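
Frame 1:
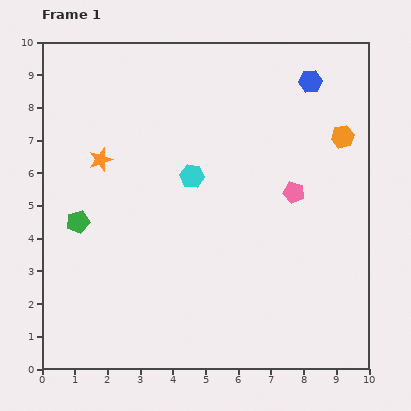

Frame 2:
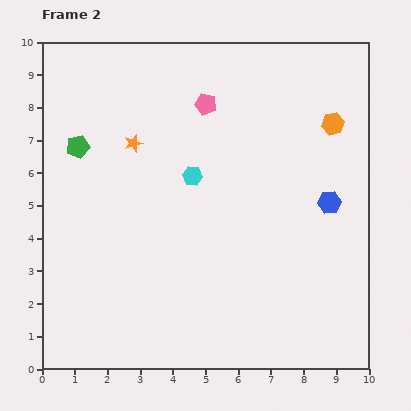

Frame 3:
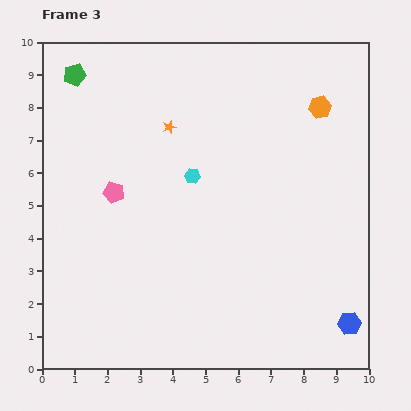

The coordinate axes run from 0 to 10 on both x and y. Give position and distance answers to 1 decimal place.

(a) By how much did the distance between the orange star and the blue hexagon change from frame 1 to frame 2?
-0.5

Distance in frame 1: 6.8. Distance in frame 2: 6.3.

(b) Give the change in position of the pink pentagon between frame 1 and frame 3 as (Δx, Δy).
(-5.5, 0.0)

The pink pentagon was at (7.7, 5.4) in frame 1 and (2.2, 5.4) in frame 3.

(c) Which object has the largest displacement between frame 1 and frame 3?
the blue hexagon

(moved 7.5; next 5.5)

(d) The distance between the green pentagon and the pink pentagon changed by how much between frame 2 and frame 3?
-0.3

Distance in frame 2: 4.1. Distance in frame 3: 3.8.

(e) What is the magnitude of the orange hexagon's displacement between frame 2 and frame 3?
0.6

The orange hexagon moved from (8.9, 7.5) to (8.5, 8.0), a distance of √(0.4² + 0.5²) ≈ 0.6.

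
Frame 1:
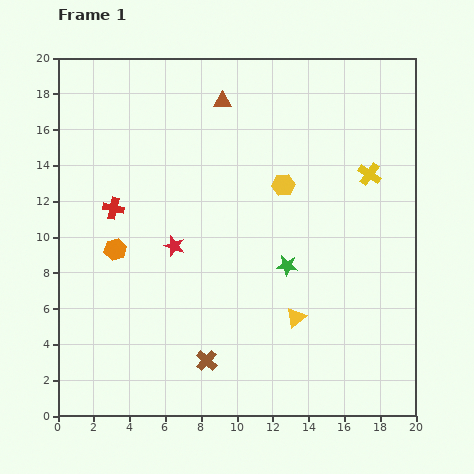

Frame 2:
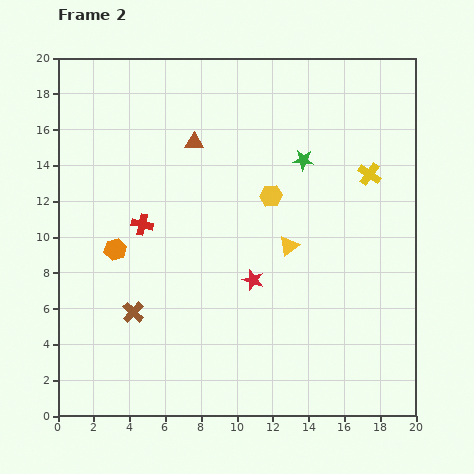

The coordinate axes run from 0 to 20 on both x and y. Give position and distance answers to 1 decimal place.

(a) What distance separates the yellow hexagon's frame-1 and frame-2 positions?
0.9

The yellow hexagon moved from (12.6, 12.9) to (11.9, 12.3), a distance of √(0.7² + 0.6²) ≈ 0.9.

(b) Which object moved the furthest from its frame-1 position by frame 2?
the green star

(moved 6.0; next 4.9)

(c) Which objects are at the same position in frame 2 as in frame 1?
the orange hexagon, the yellow cross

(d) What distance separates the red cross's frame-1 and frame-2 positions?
1.8

The red cross moved from (3.1, 11.6) to (4.7, 10.7), a distance of √(1.6² + 0.9²) ≈ 1.8.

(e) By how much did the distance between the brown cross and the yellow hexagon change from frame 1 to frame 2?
-0.6

Distance in frame 1: 10.7. Distance in frame 2: 10.1.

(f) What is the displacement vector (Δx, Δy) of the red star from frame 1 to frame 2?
(4.4, -1.9)

The red star was at (6.5, 9.5) in frame 1 and (10.9, 7.6) in frame 2.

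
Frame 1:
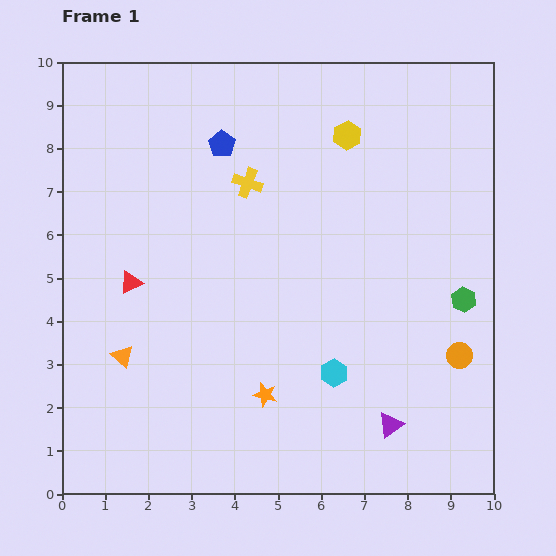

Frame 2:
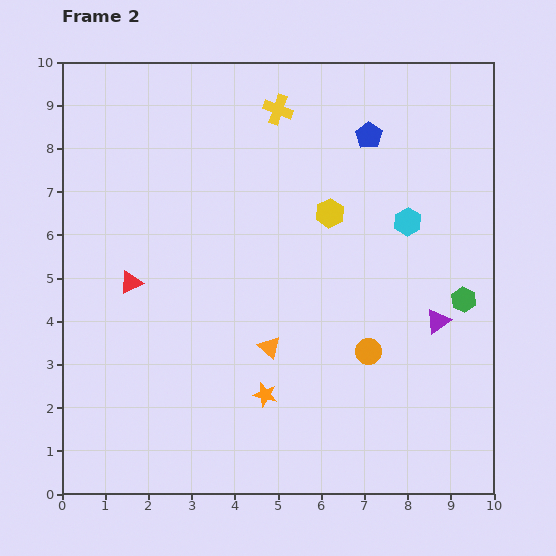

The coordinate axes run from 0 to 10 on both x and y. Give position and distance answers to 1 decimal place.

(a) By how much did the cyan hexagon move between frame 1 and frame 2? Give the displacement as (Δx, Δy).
(1.7, 3.5)

The cyan hexagon was at (6.3, 2.8) in frame 1 and (8.0, 6.3) in frame 2.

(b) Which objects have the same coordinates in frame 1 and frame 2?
the orange star, the green hexagon, the red triangle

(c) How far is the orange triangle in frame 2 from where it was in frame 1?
3.4

The orange triangle moved from (1.4, 3.2) to (4.8, 3.4), a distance of √(3.4² + 0.2²) ≈ 3.4.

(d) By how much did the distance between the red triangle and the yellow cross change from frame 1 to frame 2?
+1.7

Distance in frame 1: 3.5. Distance in frame 2: 5.2.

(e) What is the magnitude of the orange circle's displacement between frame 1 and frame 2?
2.1

The orange circle moved from (9.2, 3.2) to (7.1, 3.3), a distance of √(2.1² + 0.1²) ≈ 2.1.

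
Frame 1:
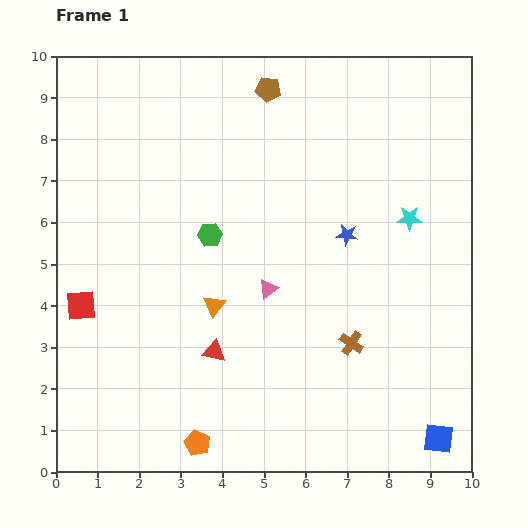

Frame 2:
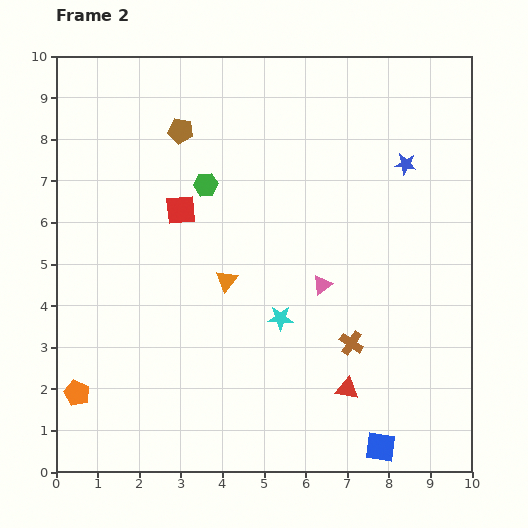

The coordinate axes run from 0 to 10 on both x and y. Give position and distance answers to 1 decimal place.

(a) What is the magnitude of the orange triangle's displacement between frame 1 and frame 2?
0.7

The orange triangle moved from (3.8, 4.0) to (4.1, 4.6), a distance of √(0.3² + 0.6²) ≈ 0.7.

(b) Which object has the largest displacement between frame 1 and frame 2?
the cyan star

(moved 3.9; next 3.3)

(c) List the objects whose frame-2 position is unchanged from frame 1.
the brown cross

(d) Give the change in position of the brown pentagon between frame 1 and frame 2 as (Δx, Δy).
(-2.1, -1.0)

The brown pentagon was at (5.1, 9.2) in frame 1 and (3.0, 8.2) in frame 2.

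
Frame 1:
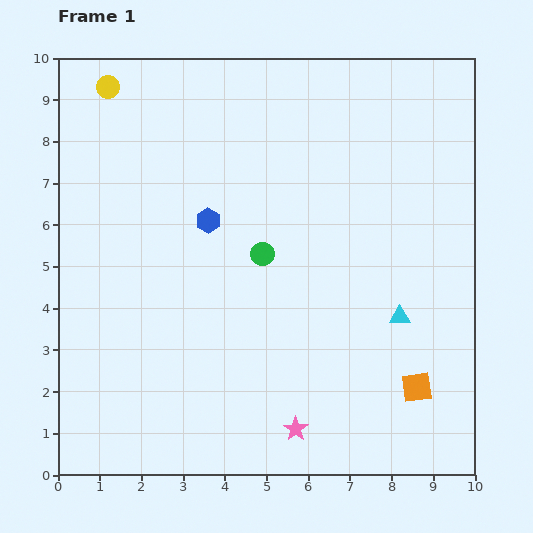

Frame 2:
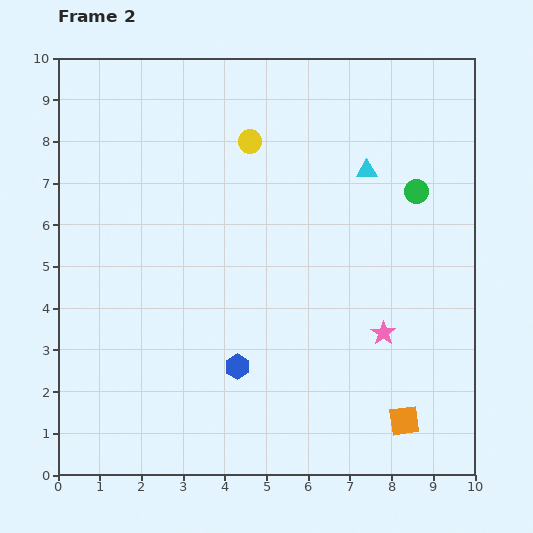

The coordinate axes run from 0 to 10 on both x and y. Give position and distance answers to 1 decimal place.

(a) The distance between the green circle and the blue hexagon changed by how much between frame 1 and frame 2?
+4.5

Distance in frame 1: 1.5. Distance in frame 2: 6.0.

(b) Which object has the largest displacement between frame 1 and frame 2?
the green circle

(moved 4.0; next 3.6)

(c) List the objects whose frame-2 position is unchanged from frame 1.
none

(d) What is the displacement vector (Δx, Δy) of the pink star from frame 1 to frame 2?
(2.1, 2.3)

The pink star was at (5.7, 1.1) in frame 1 and (7.8, 3.4) in frame 2.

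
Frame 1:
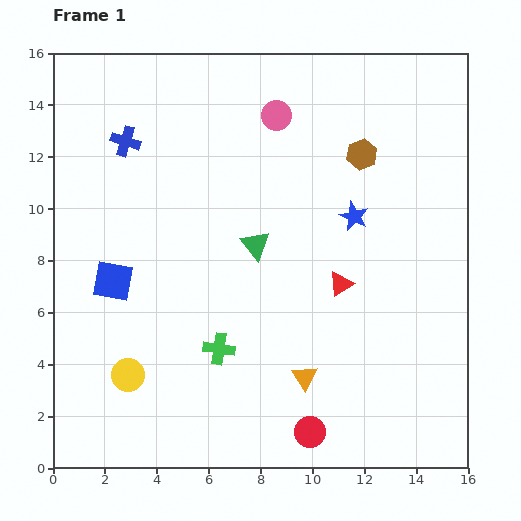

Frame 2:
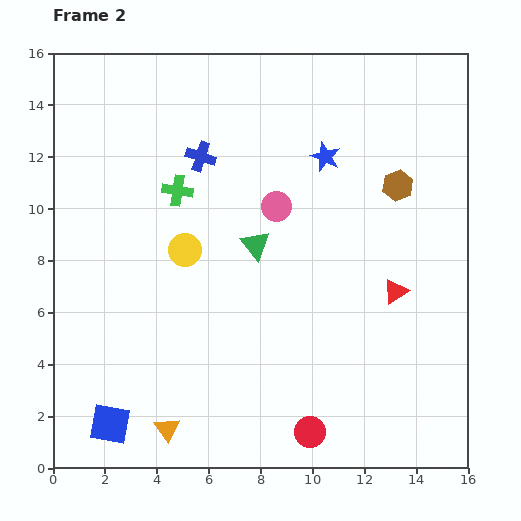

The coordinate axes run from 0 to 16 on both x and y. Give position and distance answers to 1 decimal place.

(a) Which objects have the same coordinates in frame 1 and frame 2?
the green triangle, the red circle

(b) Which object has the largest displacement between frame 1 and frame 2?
the green cross

(moved 6.3; next 5.7)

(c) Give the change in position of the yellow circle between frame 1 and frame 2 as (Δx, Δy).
(2.2, 4.8)

The yellow circle was at (2.9, 3.6) in frame 1 and (5.1, 8.4) in frame 2.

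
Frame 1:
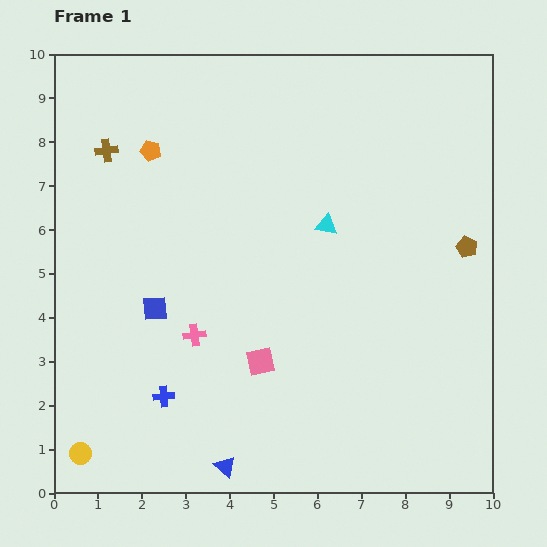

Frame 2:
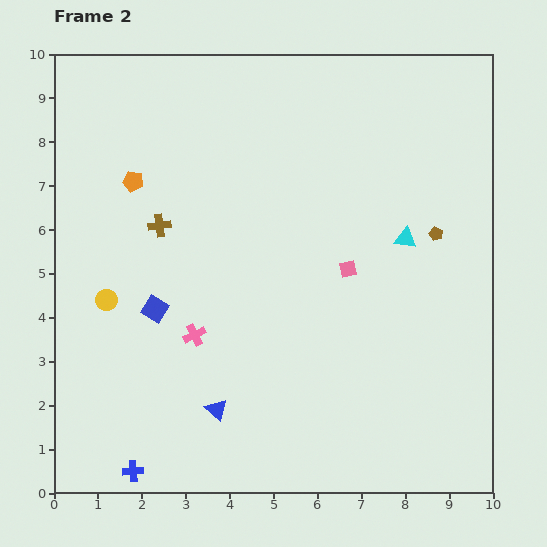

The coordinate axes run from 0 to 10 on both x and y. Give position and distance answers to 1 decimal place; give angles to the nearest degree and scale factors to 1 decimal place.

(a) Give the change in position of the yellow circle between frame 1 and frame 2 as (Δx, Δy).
(0.6, 3.5)

The yellow circle was at (0.6, 0.9) in frame 1 and (1.2, 4.4) in frame 2.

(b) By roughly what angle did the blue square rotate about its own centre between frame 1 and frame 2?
34° clockwise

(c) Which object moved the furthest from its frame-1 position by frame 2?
the yellow circle

(moved 3.6; next 2.9)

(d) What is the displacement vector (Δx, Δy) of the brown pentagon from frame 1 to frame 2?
(-0.7, 0.3)

The brown pentagon was at (9.4, 5.6) in frame 1 and (8.7, 5.9) in frame 2.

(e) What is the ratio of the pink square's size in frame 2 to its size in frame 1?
0.6×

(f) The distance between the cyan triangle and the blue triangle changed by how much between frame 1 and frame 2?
-0.2

Distance in frame 1: 6.0. Distance in frame 2: 5.8.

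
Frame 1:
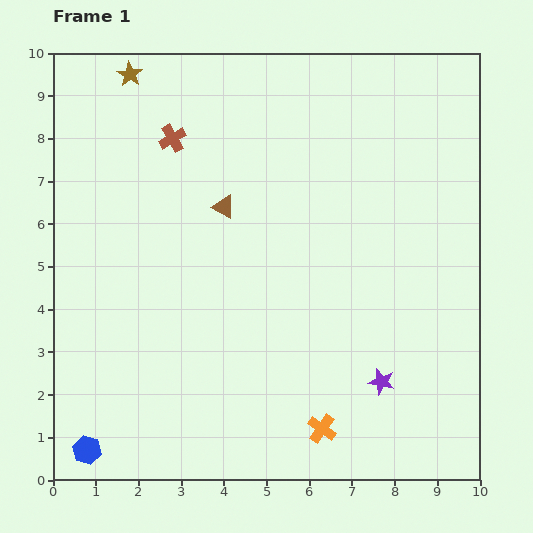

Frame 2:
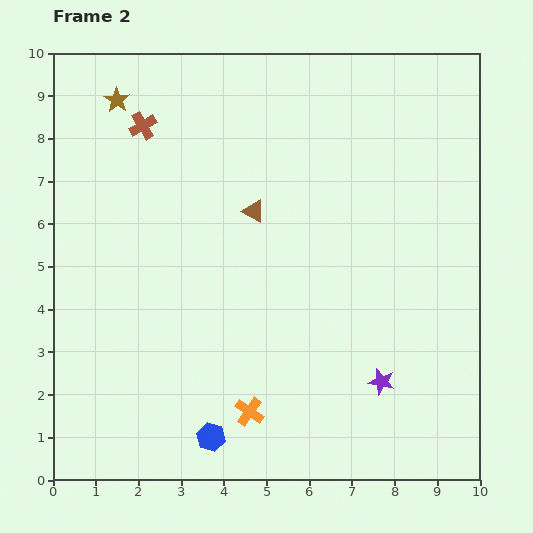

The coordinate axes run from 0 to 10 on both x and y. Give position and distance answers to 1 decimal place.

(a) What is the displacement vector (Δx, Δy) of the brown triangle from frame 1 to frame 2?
(0.7, -0.1)

The brown triangle was at (4.0, 6.4) in frame 1 and (4.7, 6.3) in frame 2.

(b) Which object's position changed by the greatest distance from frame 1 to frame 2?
the blue hexagon

(moved 2.9; next 1.7)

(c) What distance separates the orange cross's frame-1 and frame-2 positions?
1.7

The orange cross moved from (6.3, 1.2) to (4.6, 1.6), a distance of √(1.7² + 0.4²) ≈ 1.7.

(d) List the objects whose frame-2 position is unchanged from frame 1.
the purple star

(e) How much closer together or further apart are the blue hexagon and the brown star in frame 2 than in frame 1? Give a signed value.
-0.7

Distance in frame 1: 8.9. Distance in frame 2: 8.2.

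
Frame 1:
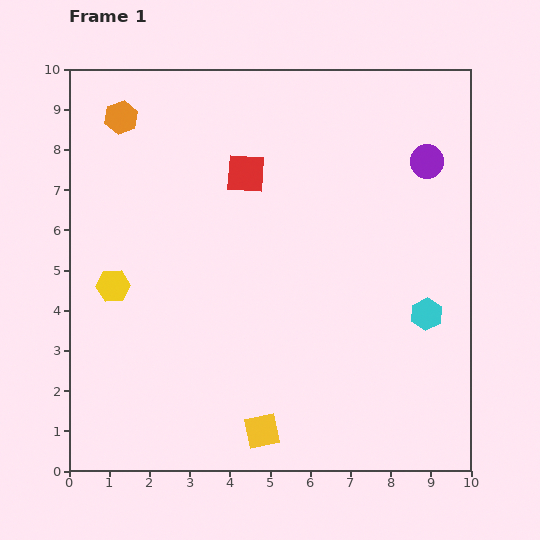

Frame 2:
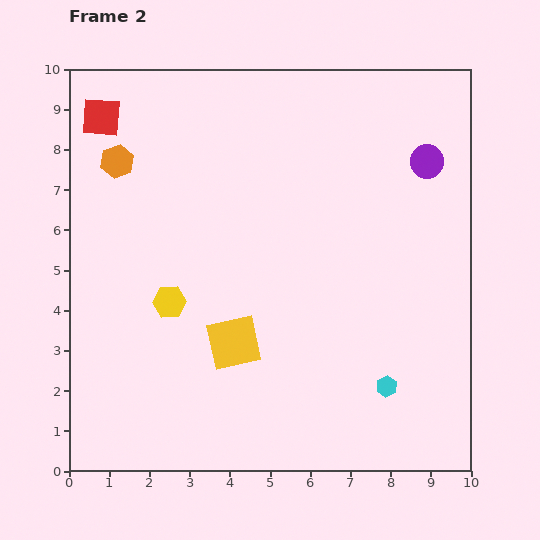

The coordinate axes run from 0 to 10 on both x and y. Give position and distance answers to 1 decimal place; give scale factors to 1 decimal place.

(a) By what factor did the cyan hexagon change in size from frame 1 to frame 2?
0.6×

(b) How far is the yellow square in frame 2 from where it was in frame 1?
2.3

The yellow square moved from (4.8, 1.0) to (4.1, 3.2), a distance of √(0.7² + 2.2²) ≈ 2.3.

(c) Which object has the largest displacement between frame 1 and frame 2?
the red square

(moved 3.9; next 2.3)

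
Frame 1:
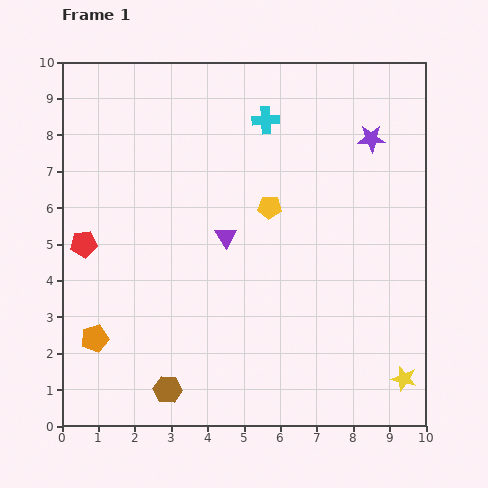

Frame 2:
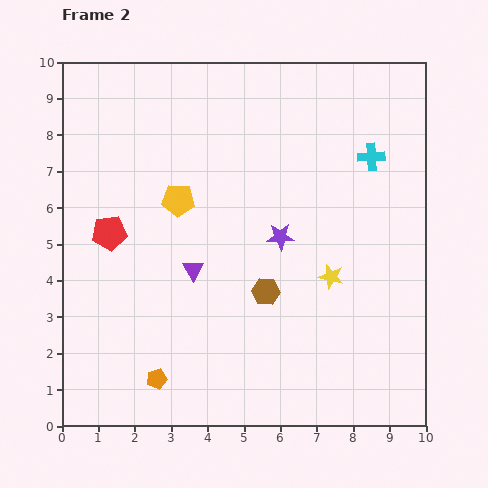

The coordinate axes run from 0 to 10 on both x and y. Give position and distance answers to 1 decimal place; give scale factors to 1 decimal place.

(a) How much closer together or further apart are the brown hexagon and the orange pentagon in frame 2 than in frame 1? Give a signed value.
+1.4

Distance in frame 1: 2.4. Distance in frame 2: 3.8.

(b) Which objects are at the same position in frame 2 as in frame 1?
none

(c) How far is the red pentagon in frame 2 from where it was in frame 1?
0.8

The red pentagon moved from (0.6, 5.0) to (1.3, 5.3), a distance of √(0.7² + 0.3²) ≈ 0.8.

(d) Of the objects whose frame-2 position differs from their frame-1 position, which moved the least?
the red pentagon

(moved 0.8)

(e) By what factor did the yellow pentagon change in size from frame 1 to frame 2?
1.4×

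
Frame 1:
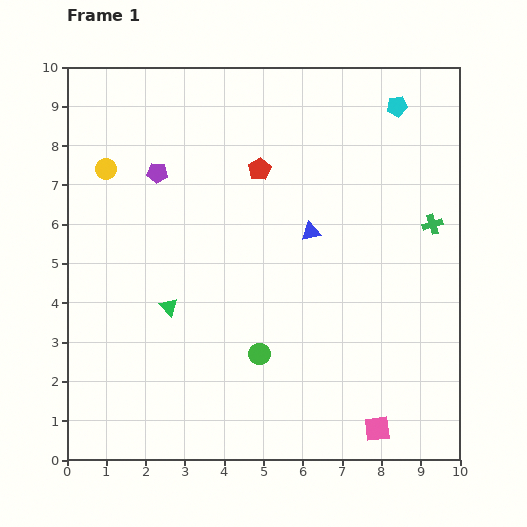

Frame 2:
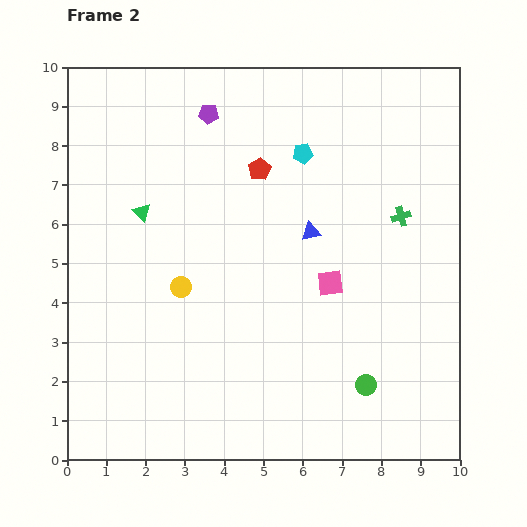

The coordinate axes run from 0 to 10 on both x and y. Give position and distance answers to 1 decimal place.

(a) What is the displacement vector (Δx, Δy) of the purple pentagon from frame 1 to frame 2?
(1.3, 1.5)

The purple pentagon was at (2.3, 7.3) in frame 1 and (3.6, 8.8) in frame 2.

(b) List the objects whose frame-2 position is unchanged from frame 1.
the blue triangle, the red pentagon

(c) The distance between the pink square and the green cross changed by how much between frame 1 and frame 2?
-2.9

Distance in frame 1: 5.4. Distance in frame 2: 2.5.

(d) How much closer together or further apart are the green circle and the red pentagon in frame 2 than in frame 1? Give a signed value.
+1.4

Distance in frame 1: 4.7. Distance in frame 2: 6.1.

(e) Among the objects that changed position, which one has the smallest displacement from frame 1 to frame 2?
the green cross

(moved 0.8)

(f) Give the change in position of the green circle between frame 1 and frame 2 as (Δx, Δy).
(2.7, -0.8)

The green circle was at (4.9, 2.7) in frame 1 and (7.6, 1.9) in frame 2.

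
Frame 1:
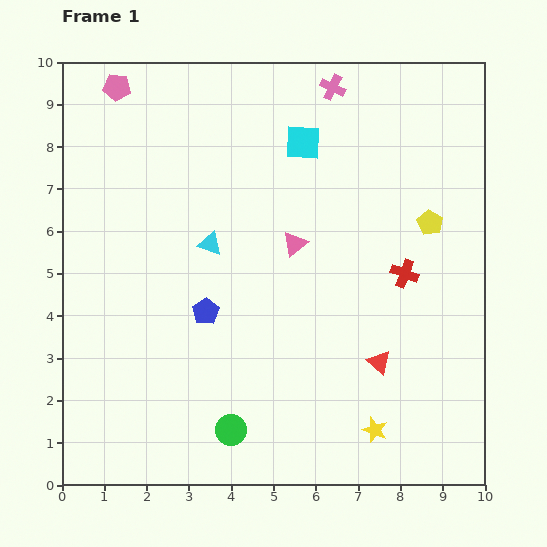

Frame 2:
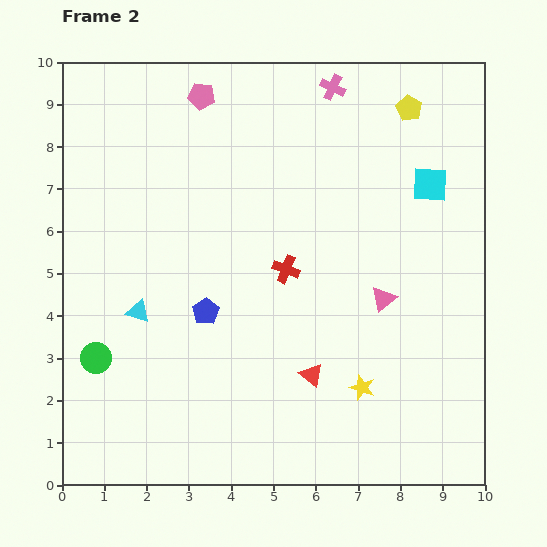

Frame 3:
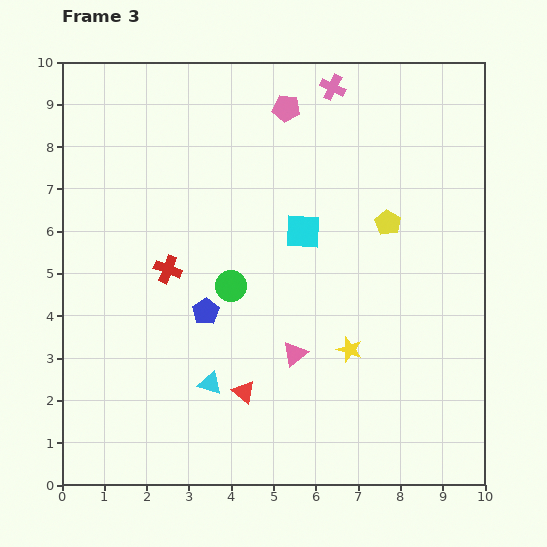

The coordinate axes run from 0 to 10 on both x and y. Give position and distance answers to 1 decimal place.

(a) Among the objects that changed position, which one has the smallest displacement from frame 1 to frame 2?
the yellow star

(moved 1.0)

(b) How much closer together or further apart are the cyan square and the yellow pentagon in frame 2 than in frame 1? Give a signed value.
-1.7

Distance in frame 1: 3.6. Distance in frame 2: 1.9.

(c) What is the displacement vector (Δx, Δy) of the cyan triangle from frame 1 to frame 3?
(0.0, -3.3)

The cyan triangle was at (3.5, 5.7) in frame 1 and (3.5, 2.4) in frame 3.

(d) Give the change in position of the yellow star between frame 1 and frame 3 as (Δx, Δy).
(-0.6, 1.9)

The yellow star was at (7.4, 1.3) in frame 1 and (6.8, 3.2) in frame 3.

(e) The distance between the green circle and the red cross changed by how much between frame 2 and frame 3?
-3.4

Distance in frame 2: 5.0. Distance in frame 3: 1.6.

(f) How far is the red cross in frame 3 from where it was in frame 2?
2.8

The red cross moved from (5.3, 5.1) to (2.5, 5.1), a distance of √(2.8² + 0.0²) ≈ 2.8.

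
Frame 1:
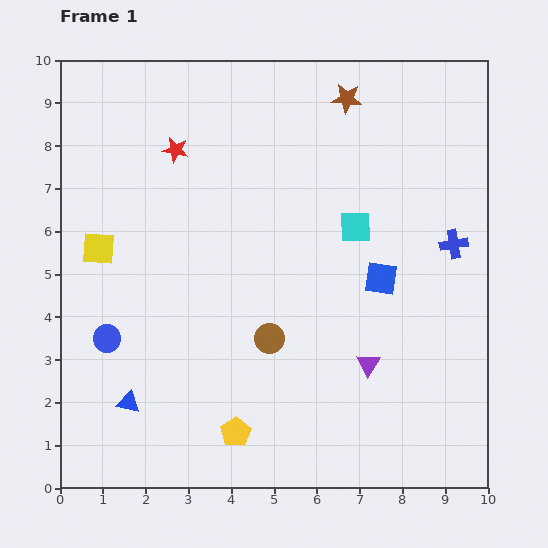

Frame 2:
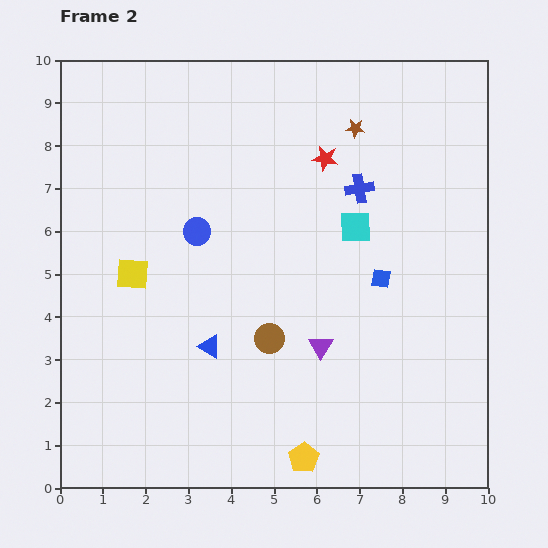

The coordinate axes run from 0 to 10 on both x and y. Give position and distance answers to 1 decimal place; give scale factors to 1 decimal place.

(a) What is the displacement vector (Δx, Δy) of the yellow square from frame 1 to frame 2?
(0.8, -0.6)

The yellow square was at (0.9, 5.6) in frame 1 and (1.7, 5.0) in frame 2.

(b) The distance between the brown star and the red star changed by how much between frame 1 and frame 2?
-3.2

Distance in frame 1: 4.2. Distance in frame 2: 1.0.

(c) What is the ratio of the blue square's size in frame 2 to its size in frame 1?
0.6×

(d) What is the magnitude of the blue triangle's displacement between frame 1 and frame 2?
2.3

The blue triangle moved from (1.6, 2.0) to (3.5, 3.3), a distance of √(1.9² + 1.3²) ≈ 2.3.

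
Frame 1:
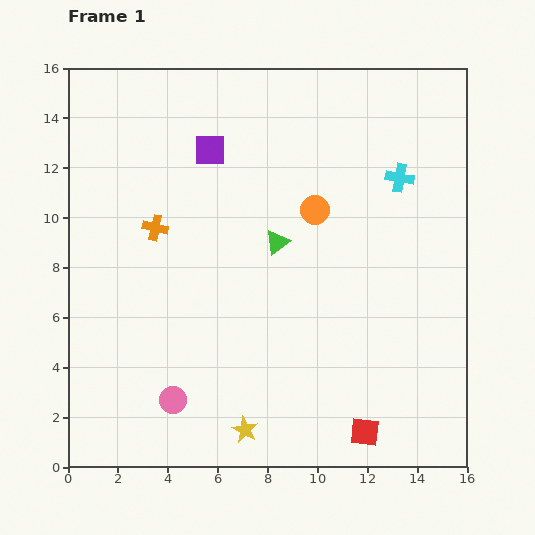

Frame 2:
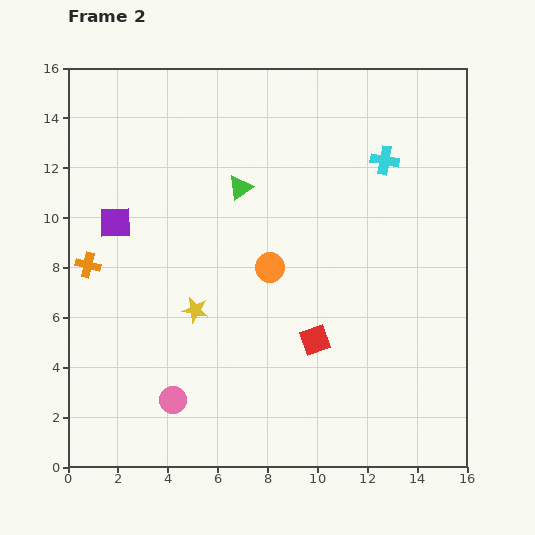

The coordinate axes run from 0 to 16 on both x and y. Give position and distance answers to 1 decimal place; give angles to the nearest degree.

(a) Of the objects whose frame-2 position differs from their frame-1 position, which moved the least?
the cyan cross

(moved 0.9)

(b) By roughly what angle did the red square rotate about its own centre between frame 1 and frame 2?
27° counter-clockwise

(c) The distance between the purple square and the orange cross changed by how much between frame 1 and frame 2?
-1.8

Distance in frame 1: 3.8. Distance in frame 2: 2.0.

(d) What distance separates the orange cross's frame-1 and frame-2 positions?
3.1

The orange cross moved from (3.5, 9.6) to (0.8, 8.1), a distance of √(2.7² + 1.5²) ≈ 3.1.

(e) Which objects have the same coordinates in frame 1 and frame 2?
the pink circle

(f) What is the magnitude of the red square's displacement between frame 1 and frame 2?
4.2

The red square moved from (11.9, 1.4) to (9.9, 5.1), a distance of √(2.0² + 3.7²) ≈ 4.2.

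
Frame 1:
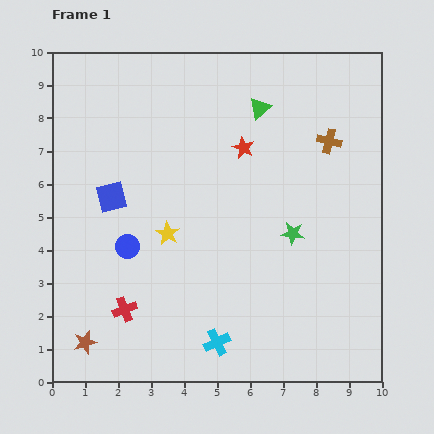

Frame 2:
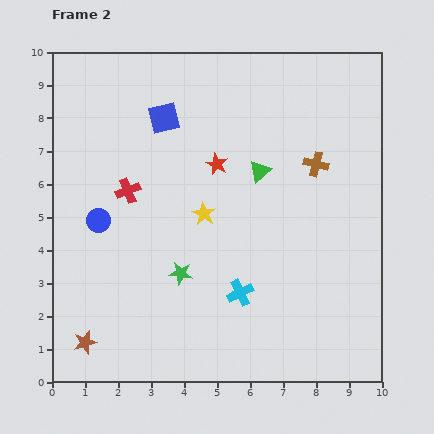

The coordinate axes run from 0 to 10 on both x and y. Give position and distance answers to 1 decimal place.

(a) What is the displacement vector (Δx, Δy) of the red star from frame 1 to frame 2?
(-0.8, -0.5)

The red star was at (5.8, 7.1) in frame 1 and (5.0, 6.6) in frame 2.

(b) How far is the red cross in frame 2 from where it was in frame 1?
3.6

The red cross moved from (2.2, 2.2) to (2.3, 5.8), a distance of √(0.1² + 3.6²) ≈ 3.6.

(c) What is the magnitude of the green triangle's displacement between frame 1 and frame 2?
1.9

The green triangle moved from (6.3, 8.3) to (6.3, 6.4), a distance of √(0.0² + 1.9²) ≈ 1.9.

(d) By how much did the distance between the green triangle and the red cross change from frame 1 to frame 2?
-3.3

Distance in frame 1: 7.3. Distance in frame 2: 4.0.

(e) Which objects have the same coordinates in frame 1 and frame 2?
the brown star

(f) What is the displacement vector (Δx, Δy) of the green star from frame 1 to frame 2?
(-3.4, -1.2)

The green star was at (7.3, 4.5) in frame 1 and (3.9, 3.3) in frame 2.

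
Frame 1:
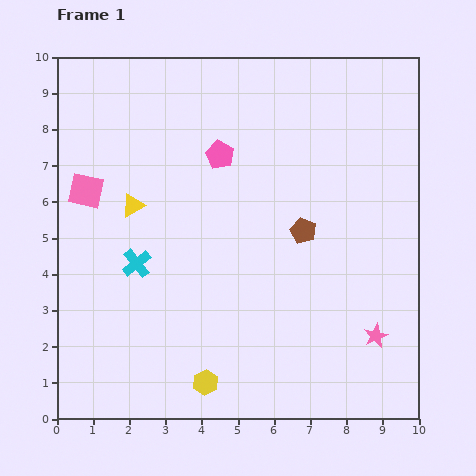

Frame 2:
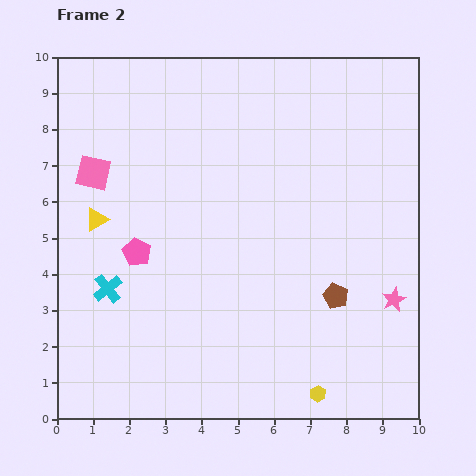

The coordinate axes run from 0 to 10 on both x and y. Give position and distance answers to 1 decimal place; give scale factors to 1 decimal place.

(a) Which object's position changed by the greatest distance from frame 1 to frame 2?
the pink pentagon

(moved 3.5; next 3.1)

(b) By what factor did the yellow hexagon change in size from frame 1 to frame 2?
0.6×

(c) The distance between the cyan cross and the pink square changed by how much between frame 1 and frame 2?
+0.8

Distance in frame 1: 2.4. Distance in frame 2: 3.2.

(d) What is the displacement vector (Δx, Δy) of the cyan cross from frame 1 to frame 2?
(-0.8, -0.7)

The cyan cross was at (2.2, 4.3) in frame 1 and (1.4, 3.6) in frame 2.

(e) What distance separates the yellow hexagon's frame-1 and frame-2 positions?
3.1

The yellow hexagon moved from (4.1, 1.0) to (7.2, 0.7), a distance of √(3.1² + 0.3²) ≈ 3.1.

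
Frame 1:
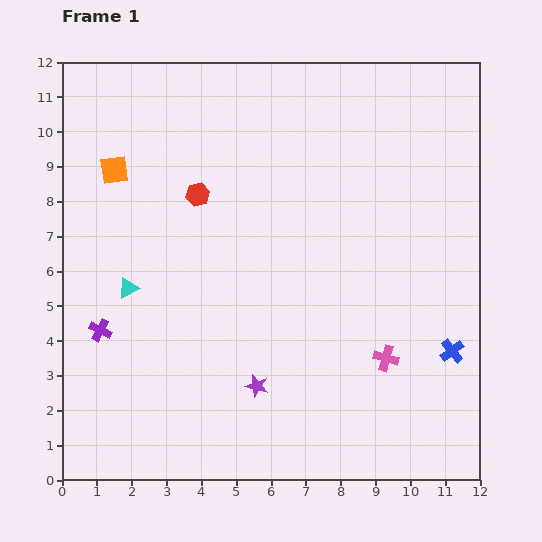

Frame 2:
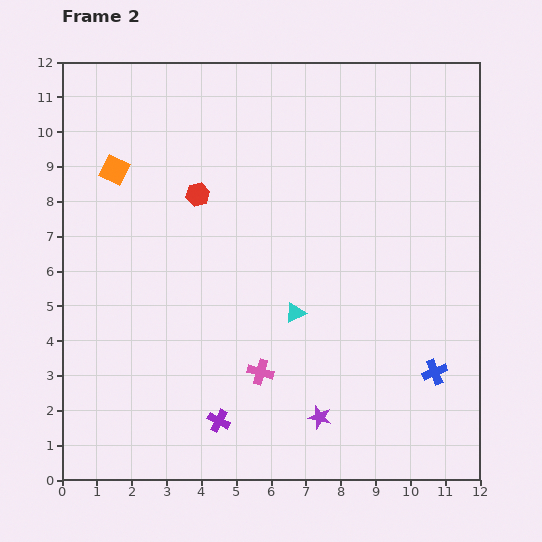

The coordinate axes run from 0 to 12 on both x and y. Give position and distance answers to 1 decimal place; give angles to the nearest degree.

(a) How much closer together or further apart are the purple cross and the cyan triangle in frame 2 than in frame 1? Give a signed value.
+2.4

Distance in frame 1: 1.4. Distance in frame 2: 3.8.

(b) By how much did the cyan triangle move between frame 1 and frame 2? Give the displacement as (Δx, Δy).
(4.8, -0.7)

The cyan triangle was at (1.9, 5.5) in frame 1 and (6.7, 4.8) in frame 2.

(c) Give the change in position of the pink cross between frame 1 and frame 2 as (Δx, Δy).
(-3.6, -0.4)

The pink cross was at (9.3, 3.5) in frame 1 and (5.7, 3.1) in frame 2.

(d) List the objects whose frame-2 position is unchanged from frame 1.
the red hexagon, the orange square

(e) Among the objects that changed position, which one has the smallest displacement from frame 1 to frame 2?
the blue cross

(moved 0.8)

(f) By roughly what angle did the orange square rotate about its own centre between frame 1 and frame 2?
35° clockwise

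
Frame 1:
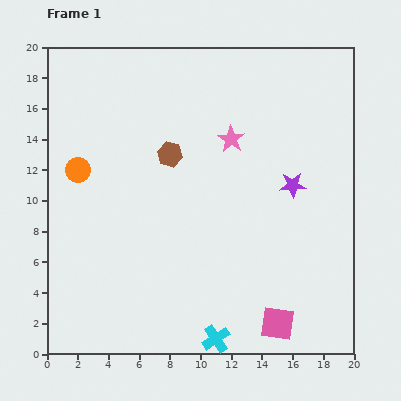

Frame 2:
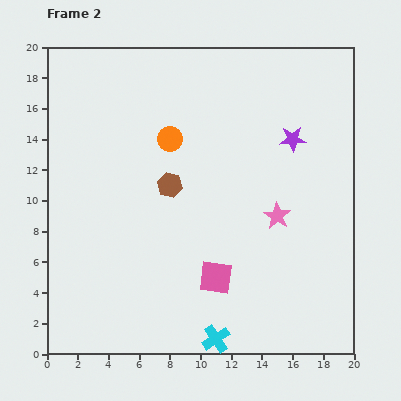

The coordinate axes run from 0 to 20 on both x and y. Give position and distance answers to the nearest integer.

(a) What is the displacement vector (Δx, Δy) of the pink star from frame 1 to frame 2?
(3, -5)

The pink star was at (12, 14) in frame 1 and (15, 9) in frame 2.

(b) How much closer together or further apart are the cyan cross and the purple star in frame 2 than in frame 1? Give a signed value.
+3

Distance in frame 1: 11. Distance in frame 2: 14.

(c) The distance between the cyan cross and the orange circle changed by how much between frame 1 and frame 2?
-1

Distance in frame 1: 14. Distance in frame 2: 13.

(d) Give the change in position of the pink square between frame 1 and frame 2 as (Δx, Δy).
(-4, 3)

The pink square was at (15, 2) in frame 1 and (11, 5) in frame 2.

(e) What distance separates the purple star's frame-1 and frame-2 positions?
3

The purple star moved from (16, 11) to (16, 14), a distance of √(0² + 3²) ≈ 3.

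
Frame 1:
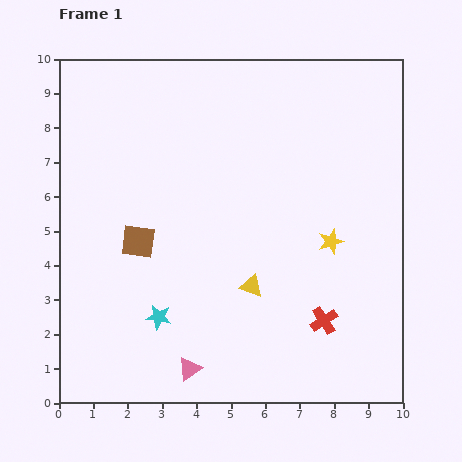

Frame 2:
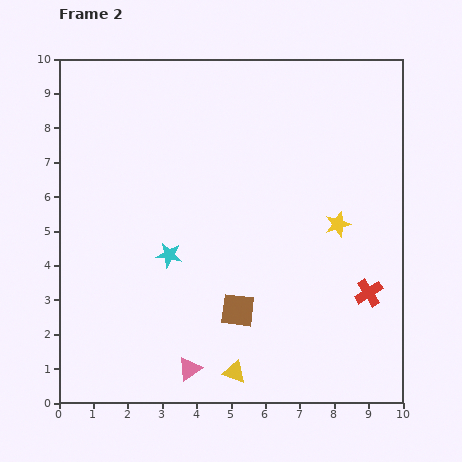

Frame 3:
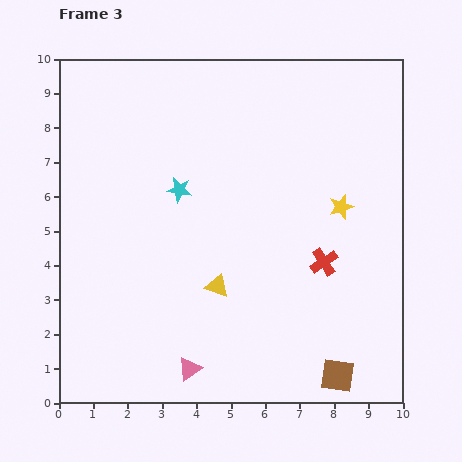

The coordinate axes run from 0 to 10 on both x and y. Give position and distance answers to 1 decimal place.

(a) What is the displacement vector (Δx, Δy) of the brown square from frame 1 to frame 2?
(2.9, -2.0)

The brown square was at (2.3, 4.7) in frame 1 and (5.2, 2.7) in frame 2.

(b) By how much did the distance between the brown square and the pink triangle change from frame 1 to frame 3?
+0.3

Distance in frame 1: 4.0. Distance in frame 3: 4.3.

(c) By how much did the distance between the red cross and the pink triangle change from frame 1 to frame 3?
+0.9

Distance in frame 1: 4.1. Distance in frame 3: 5.0.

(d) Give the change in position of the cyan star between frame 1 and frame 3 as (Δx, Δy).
(0.6, 3.7)

The cyan star was at (2.9, 2.5) in frame 1 and (3.5, 6.2) in frame 3.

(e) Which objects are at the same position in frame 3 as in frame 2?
the pink triangle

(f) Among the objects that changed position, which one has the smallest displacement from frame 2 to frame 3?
the yellow star

(moved 0.5)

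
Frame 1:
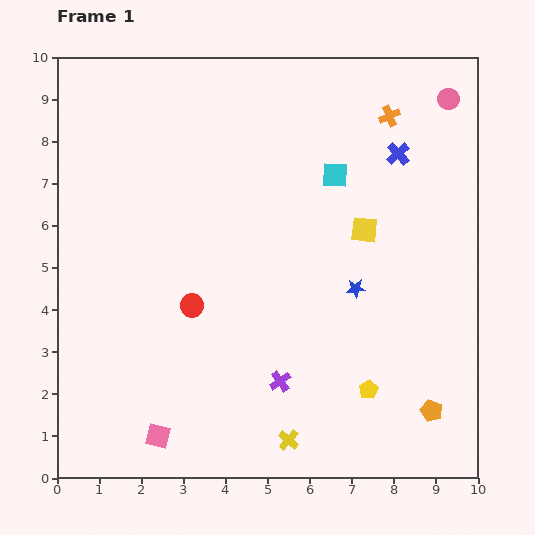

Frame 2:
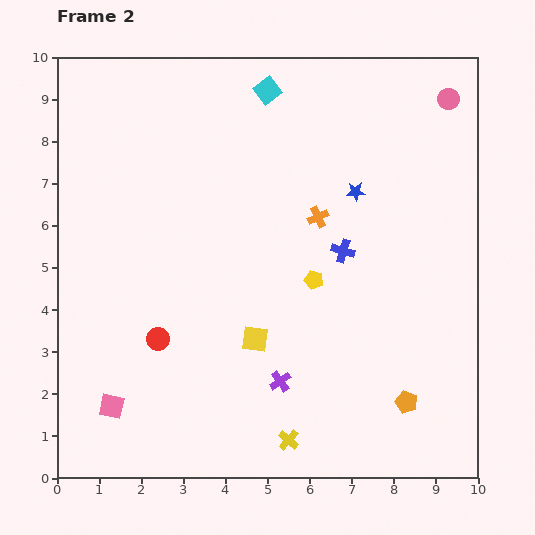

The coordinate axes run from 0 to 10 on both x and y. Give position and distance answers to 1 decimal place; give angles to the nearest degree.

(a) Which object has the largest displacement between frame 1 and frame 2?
the yellow square

(moved 3.7; next 2.9)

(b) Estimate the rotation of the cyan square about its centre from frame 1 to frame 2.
39° counter-clockwise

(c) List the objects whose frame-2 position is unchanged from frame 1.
the pink circle, the purple cross, the yellow cross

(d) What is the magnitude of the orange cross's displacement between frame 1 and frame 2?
2.9

The orange cross moved from (7.9, 8.6) to (6.2, 6.2), a distance of √(1.7² + 2.4²) ≈ 2.9.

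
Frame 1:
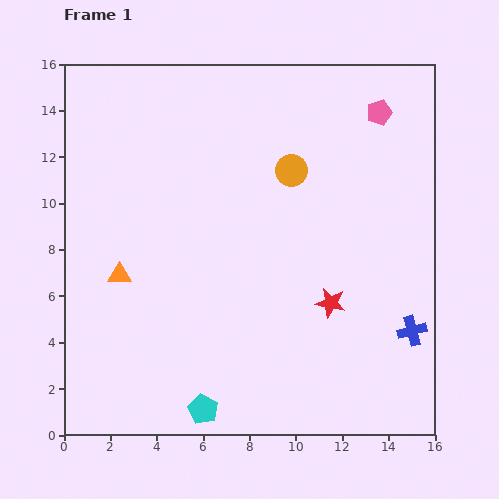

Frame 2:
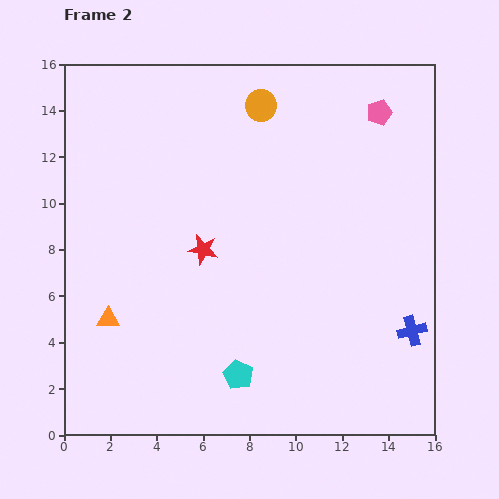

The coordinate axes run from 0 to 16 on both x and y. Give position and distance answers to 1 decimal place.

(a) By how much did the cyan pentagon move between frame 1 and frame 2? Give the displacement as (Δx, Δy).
(1.5, 1.5)

The cyan pentagon was at (6.0, 1.1) in frame 1 and (7.5, 2.6) in frame 2.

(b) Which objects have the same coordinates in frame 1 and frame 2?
the blue cross, the pink pentagon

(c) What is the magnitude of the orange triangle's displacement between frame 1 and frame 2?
2.0

The orange triangle moved from (2.4, 6.9) to (1.9, 5.0), a distance of √(0.5² + 1.9²) ≈ 2.0.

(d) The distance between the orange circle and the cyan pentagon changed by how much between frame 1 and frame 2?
+0.6

Distance in frame 1: 11.0. Distance in frame 2: 11.6.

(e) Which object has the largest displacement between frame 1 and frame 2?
the red star

(moved 6.0; next 3.1)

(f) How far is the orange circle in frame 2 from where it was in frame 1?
3.1

The orange circle moved from (9.8, 11.4) to (8.5, 14.2), a distance of √(1.3² + 2.8²) ≈ 3.1.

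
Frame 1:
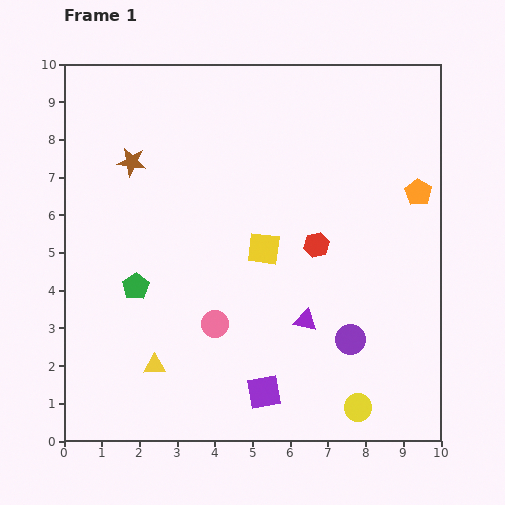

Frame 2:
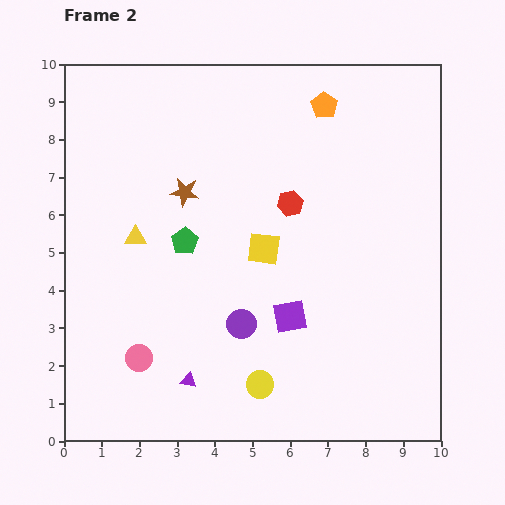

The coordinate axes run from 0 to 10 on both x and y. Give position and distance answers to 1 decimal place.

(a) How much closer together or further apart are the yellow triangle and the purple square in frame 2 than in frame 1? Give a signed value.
+1.6

Distance in frame 1: 3.0. Distance in frame 2: 4.6.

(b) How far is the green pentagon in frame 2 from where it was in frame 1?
1.8

The green pentagon moved from (1.9, 4.1) to (3.2, 5.3), a distance of √(1.3² + 1.2²) ≈ 1.8.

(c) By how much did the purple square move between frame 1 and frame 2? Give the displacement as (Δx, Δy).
(0.7, 2.0)

The purple square was at (5.3, 1.3) in frame 1 and (6.0, 3.3) in frame 2.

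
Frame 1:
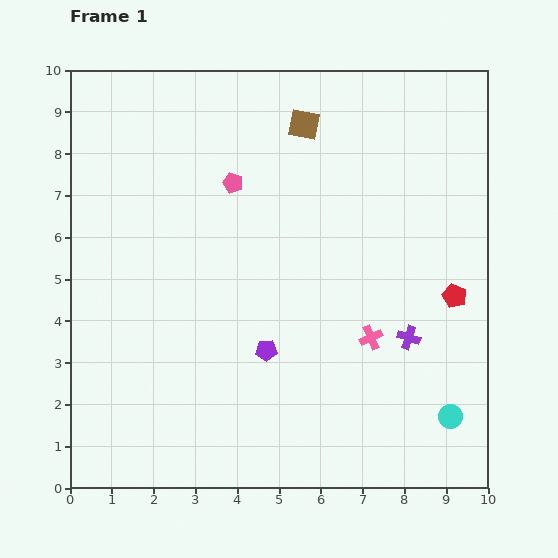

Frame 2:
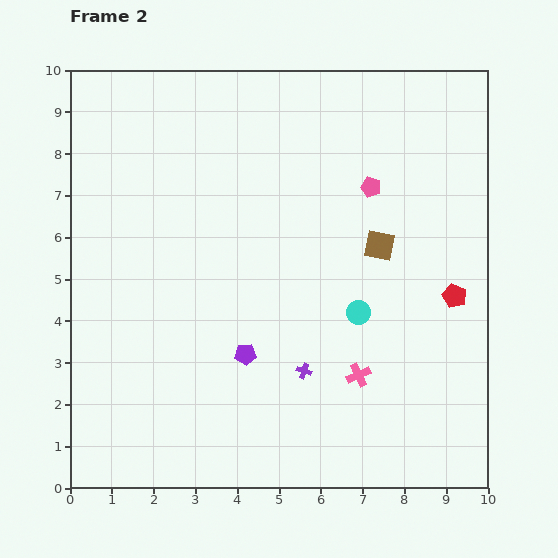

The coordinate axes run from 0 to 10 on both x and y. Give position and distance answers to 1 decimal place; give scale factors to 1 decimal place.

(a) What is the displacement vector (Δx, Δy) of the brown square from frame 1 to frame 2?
(1.8, -2.9)

The brown square was at (5.6, 8.7) in frame 1 and (7.4, 5.8) in frame 2.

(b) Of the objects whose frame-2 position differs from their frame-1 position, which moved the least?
the purple pentagon

(moved 0.5)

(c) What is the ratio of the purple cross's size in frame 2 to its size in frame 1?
0.7×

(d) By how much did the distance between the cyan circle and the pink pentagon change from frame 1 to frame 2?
-4.6

Distance in frame 1: 7.6. Distance in frame 2: 3.0.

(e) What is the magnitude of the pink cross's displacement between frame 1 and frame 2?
0.9

The pink cross moved from (7.2, 3.6) to (6.9, 2.7), a distance of √(0.3² + 0.9²) ≈ 0.9.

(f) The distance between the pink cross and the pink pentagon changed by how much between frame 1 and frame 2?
-0.5

Distance in frame 1: 5.0. Distance in frame 2: 4.5.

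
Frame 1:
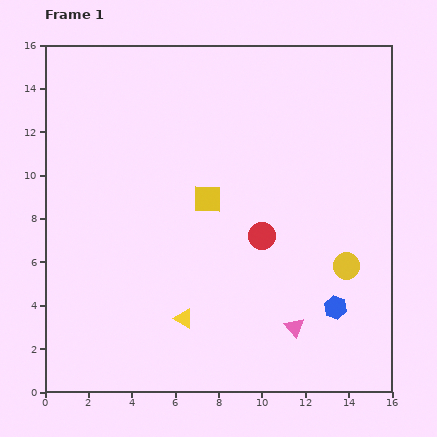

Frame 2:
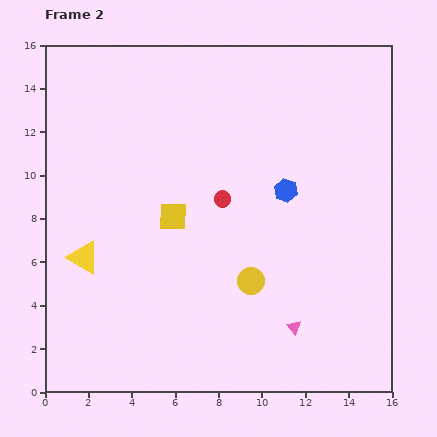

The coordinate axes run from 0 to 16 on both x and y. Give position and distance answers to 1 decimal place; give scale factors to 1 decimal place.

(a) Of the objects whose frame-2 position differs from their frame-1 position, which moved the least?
the yellow square

(moved 1.8)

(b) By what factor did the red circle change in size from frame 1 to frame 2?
0.6×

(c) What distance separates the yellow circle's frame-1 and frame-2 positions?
4.5

The yellow circle moved from (13.9, 5.8) to (9.5, 5.1), a distance of √(4.4² + 0.7²) ≈ 4.5.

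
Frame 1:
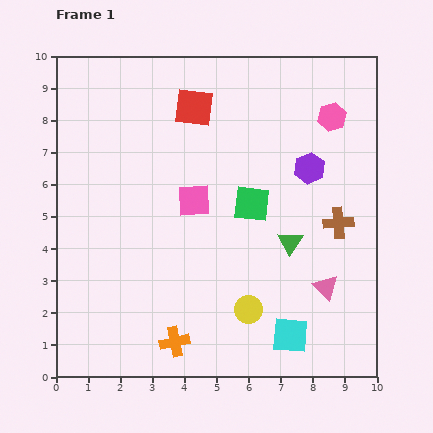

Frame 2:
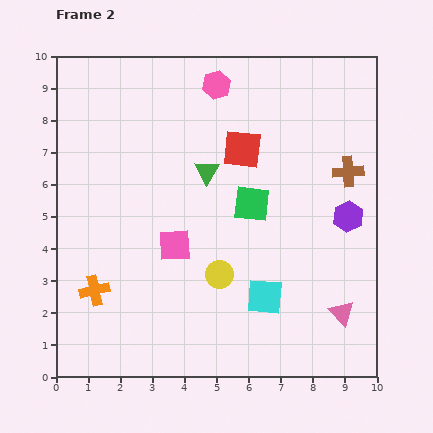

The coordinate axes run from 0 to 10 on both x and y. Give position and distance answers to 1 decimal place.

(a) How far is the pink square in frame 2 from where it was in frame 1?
1.5

The pink square moved from (4.3, 5.5) to (3.7, 4.1), a distance of √(0.6² + 1.4²) ≈ 1.5.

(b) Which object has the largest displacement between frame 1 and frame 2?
the pink hexagon

(moved 3.7; next 3.4)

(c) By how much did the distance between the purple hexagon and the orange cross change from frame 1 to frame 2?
+1.4

Distance in frame 1: 6.8. Distance in frame 2: 8.2.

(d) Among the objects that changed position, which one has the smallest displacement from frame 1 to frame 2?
the pink triangle

(moved 0.9)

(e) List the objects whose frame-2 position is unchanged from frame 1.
the green square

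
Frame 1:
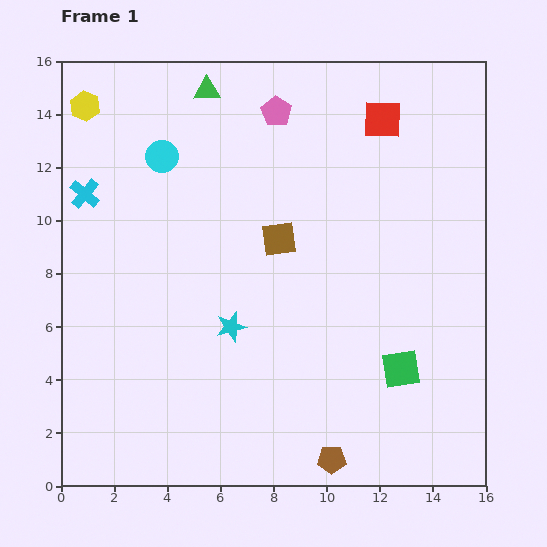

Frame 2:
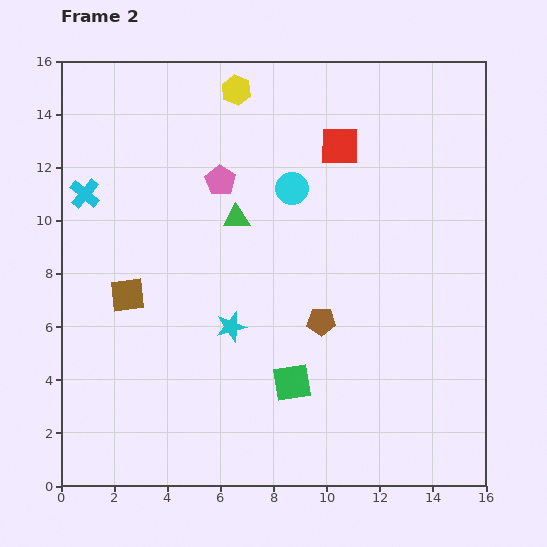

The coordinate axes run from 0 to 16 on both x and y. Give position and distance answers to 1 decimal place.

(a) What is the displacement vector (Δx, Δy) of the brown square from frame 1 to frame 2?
(-5.7, -2.1)

The brown square was at (8.2, 9.3) in frame 1 and (2.5, 7.2) in frame 2.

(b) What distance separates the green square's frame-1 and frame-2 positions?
4.1

The green square moved from (12.8, 4.4) to (8.7, 3.9), a distance of √(4.1² + 0.5²) ≈ 4.1.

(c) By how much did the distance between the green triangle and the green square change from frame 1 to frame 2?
-6.3

Distance in frame 1: 12.8. Distance in frame 2: 6.5.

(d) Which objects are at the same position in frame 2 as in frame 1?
the cyan cross, the cyan star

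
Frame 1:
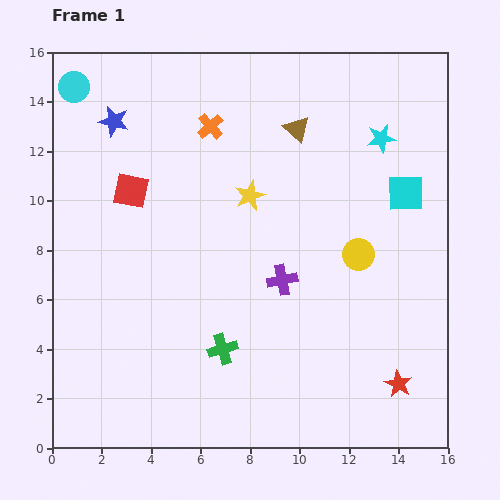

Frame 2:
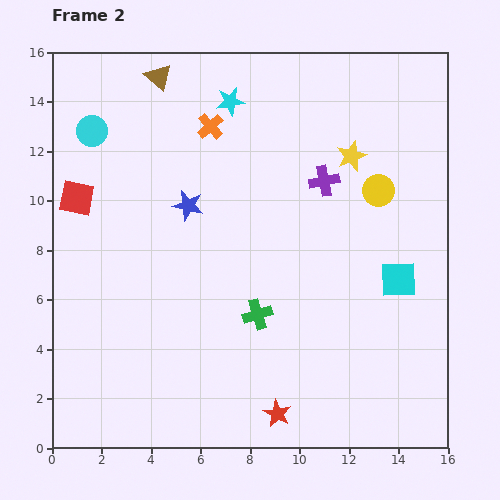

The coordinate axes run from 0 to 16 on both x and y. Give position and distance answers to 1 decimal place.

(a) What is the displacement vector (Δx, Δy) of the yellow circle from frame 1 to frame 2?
(0.8, 2.6)

The yellow circle was at (12.4, 7.8) in frame 1 and (13.2, 10.4) in frame 2.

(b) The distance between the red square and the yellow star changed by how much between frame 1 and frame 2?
+6.4

Distance in frame 1: 4.8. Distance in frame 2: 11.2.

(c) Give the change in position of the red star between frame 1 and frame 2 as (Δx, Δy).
(-4.9, -1.2)

The red star was at (14.0, 2.6) in frame 1 and (9.1, 1.4) in frame 2.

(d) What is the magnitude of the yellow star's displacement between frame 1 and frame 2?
4.4

The yellow star moved from (8.0, 10.2) to (12.1, 11.8), a distance of √(4.1² + 1.6²) ≈ 4.4.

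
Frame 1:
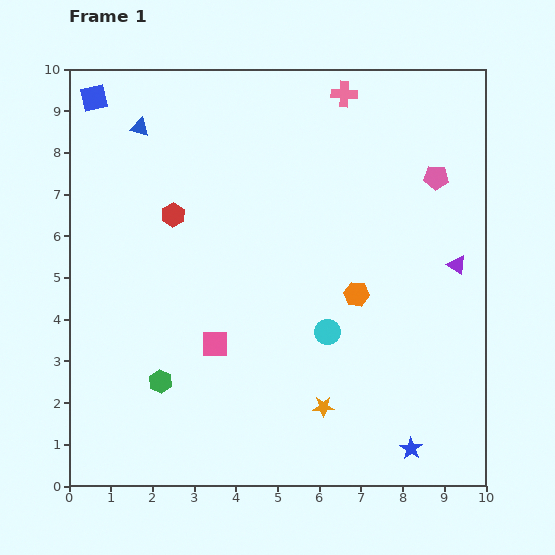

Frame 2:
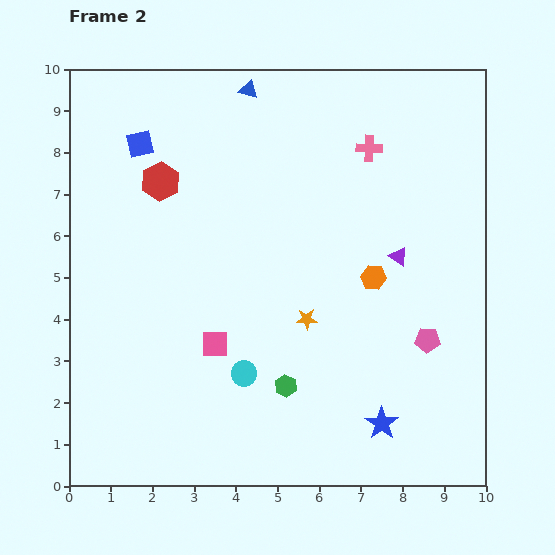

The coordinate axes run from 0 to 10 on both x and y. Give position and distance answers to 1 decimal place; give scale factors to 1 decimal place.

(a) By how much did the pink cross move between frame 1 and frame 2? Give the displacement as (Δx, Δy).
(0.6, -1.3)

The pink cross was at (6.6, 9.4) in frame 1 and (7.2, 8.1) in frame 2.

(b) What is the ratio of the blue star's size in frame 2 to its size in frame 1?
1.5×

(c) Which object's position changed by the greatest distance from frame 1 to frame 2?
the pink pentagon

(moved 3.9; next 3.0)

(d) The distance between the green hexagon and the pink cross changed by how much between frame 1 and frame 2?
-2.2

Distance in frame 1: 8.2. Distance in frame 2: 6.0.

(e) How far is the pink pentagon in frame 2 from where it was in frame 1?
3.9

The pink pentagon moved from (8.8, 7.4) to (8.6, 3.5), a distance of √(0.2² + 3.9²) ≈ 3.9.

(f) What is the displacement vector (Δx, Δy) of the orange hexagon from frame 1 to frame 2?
(0.4, 0.4)

The orange hexagon was at (6.9, 4.6) in frame 1 and (7.3, 5.0) in frame 2.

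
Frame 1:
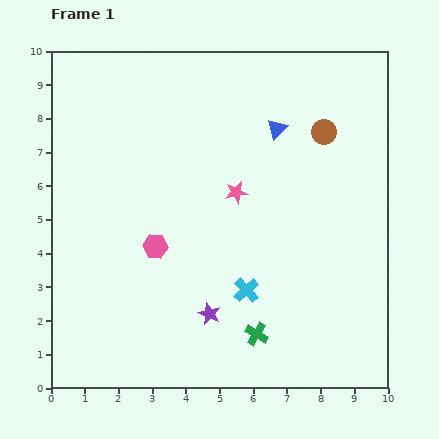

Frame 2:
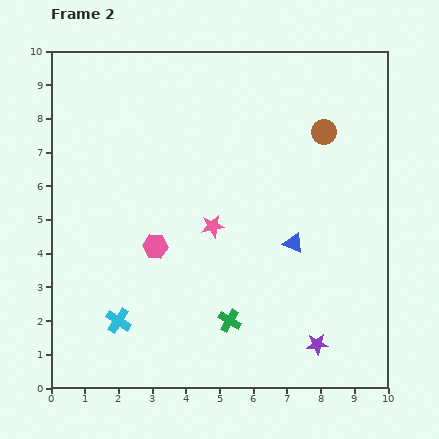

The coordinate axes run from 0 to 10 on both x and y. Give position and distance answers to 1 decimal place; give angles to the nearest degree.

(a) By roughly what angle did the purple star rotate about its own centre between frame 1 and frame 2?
29° counter-clockwise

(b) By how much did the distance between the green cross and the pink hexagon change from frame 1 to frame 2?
-0.9

Distance in frame 1: 4.0. Distance in frame 2: 3.1.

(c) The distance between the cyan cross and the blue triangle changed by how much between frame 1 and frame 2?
+0.8

Distance in frame 1: 4.9. Distance in frame 2: 5.7.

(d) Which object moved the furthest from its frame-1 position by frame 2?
the cyan cross

(moved 3.9; next 3.4)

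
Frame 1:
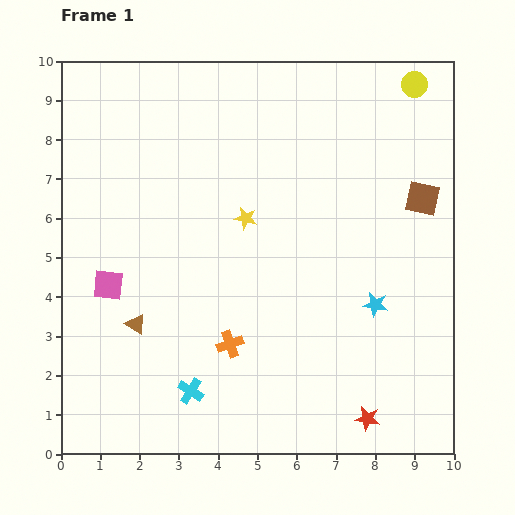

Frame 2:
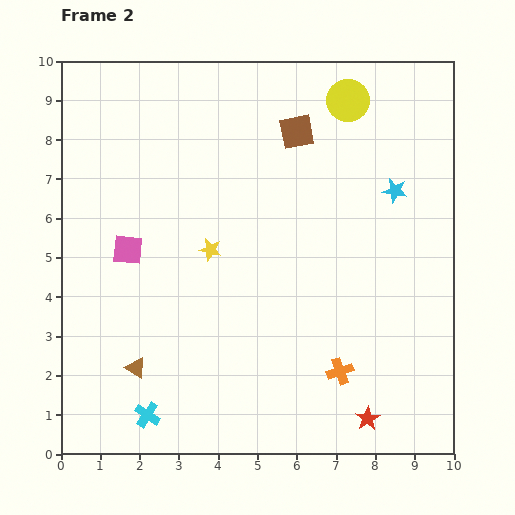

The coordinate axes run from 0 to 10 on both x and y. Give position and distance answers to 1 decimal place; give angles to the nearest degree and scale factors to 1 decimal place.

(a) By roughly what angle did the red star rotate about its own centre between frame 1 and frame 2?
30° clockwise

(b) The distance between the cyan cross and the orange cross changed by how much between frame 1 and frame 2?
+3.4

Distance in frame 1: 1.6. Distance in frame 2: 5.0.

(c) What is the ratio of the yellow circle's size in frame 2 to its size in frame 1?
1.7×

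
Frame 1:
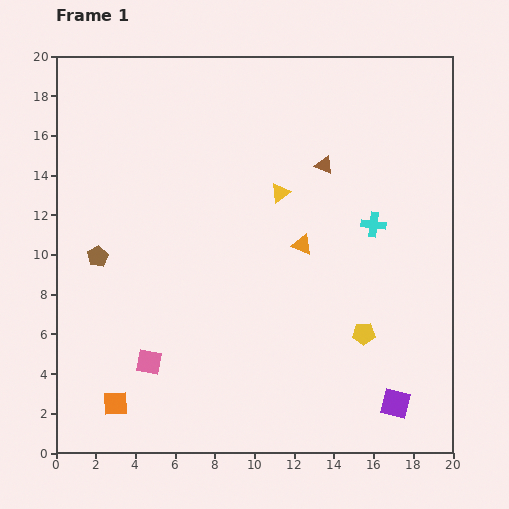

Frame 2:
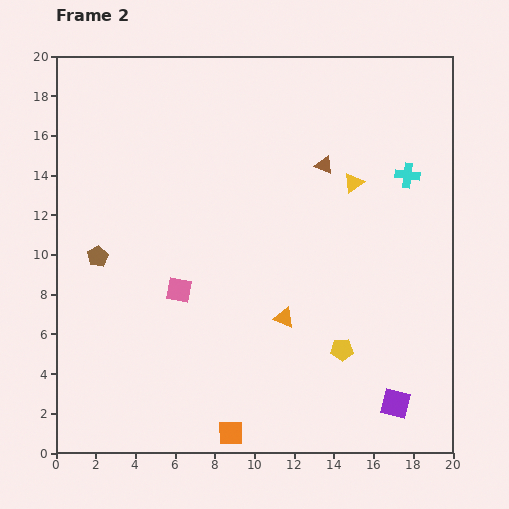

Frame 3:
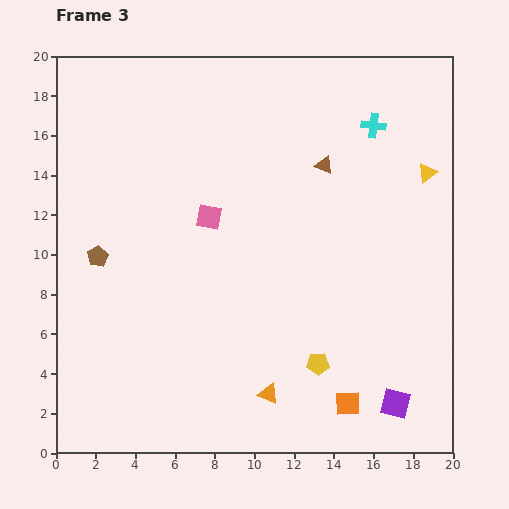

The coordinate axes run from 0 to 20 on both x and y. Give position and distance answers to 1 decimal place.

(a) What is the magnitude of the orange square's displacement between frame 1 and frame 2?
6.0

The orange square moved from (3.0, 2.5) to (8.8, 1.0), a distance of √(5.8² + 1.5²) ≈ 6.0.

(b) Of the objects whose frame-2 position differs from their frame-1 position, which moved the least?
the yellow pentagon

(moved 1.4)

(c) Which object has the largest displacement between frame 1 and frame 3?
the orange square

(moved 11.7; next 7.9)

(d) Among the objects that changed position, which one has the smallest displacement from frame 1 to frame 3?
the yellow pentagon

(moved 2.7)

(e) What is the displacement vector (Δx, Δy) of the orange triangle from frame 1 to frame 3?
(-1.7, -7.5)

The orange triangle was at (12.4, 10.5) in frame 1 and (10.7, 3.0) in frame 3.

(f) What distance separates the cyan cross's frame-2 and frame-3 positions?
3.0

The cyan cross moved from (17.7, 14.0) to (16.0, 16.5), a distance of √(1.7² + 2.5²) ≈ 3.0.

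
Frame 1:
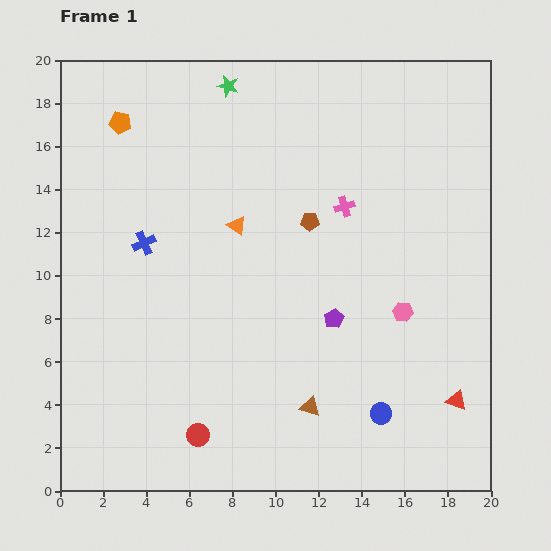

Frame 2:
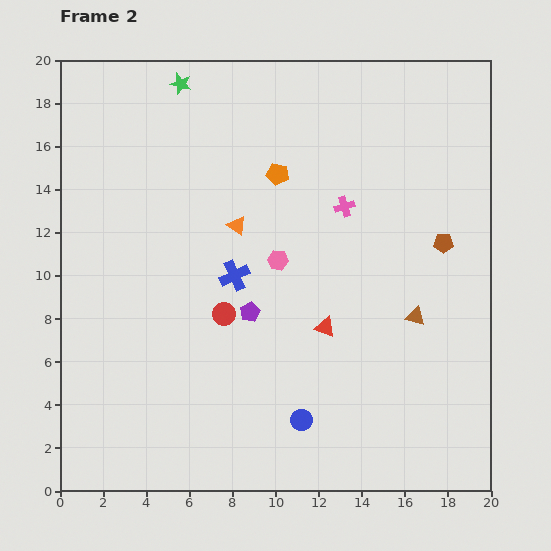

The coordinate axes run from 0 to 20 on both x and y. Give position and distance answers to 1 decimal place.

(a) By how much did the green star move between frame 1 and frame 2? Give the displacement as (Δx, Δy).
(-2.2, 0.1)

The green star was at (7.8, 18.8) in frame 1 and (5.6, 18.9) in frame 2.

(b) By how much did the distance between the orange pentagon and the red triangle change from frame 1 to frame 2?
-12.8

Distance in frame 1: 20.2. Distance in frame 2: 7.4.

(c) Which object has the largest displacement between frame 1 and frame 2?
the orange pentagon

(moved 7.7; next 7.0)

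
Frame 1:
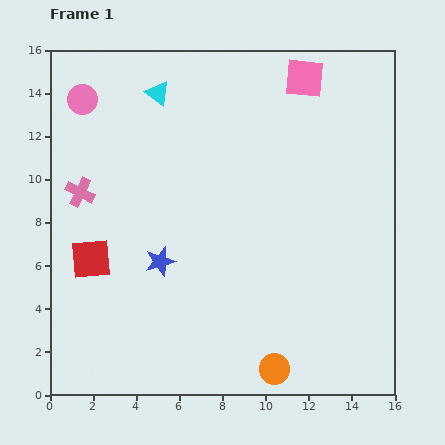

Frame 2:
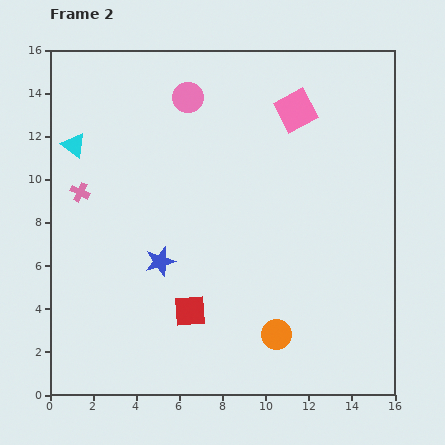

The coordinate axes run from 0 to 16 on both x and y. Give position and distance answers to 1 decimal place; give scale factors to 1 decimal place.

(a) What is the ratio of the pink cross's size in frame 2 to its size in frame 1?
0.7×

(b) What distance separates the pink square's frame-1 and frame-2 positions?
1.6

The pink square moved from (11.8, 14.7) to (11.4, 13.2), a distance of √(0.4² + 1.5²) ≈ 1.6.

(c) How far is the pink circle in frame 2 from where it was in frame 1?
4.9

The pink circle moved from (1.5, 13.7) to (6.4, 13.8), a distance of √(4.9² + 0.1²) ≈ 4.9.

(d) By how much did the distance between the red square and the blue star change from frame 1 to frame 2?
-0.5

Distance in frame 1: 3.2. Distance in frame 2: 2.7.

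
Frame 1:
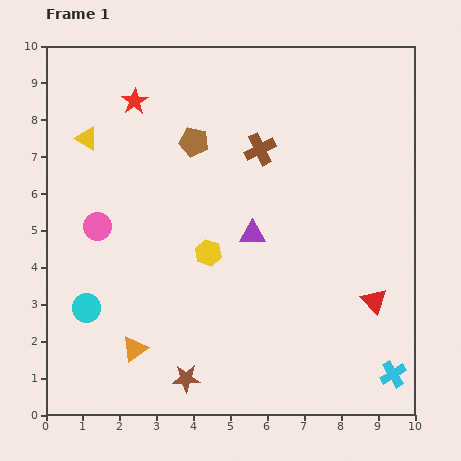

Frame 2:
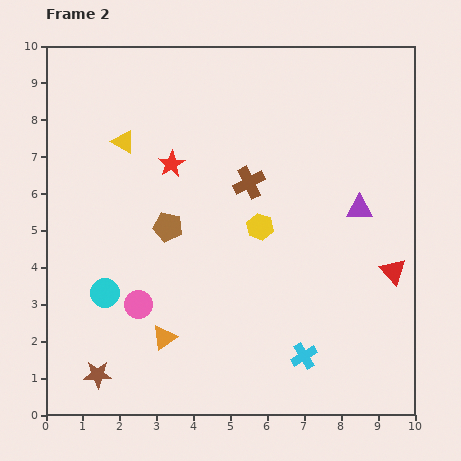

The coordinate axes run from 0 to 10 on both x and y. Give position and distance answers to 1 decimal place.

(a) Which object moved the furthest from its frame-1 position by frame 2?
the purple triangle

(moved 3.0; next 2.5)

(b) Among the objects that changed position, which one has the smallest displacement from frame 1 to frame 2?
the cyan circle

(moved 0.6)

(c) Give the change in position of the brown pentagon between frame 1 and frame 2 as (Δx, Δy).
(-0.7, -2.3)

The brown pentagon was at (4.0, 7.4) in frame 1 and (3.3, 5.1) in frame 2.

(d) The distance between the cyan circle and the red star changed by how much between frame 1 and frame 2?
-1.8

Distance in frame 1: 5.7. Distance in frame 2: 3.9.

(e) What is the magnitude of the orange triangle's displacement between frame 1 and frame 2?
0.9

The orange triangle moved from (2.4, 1.8) to (3.2, 2.1), a distance of √(0.8² + 0.3²) ≈ 0.9.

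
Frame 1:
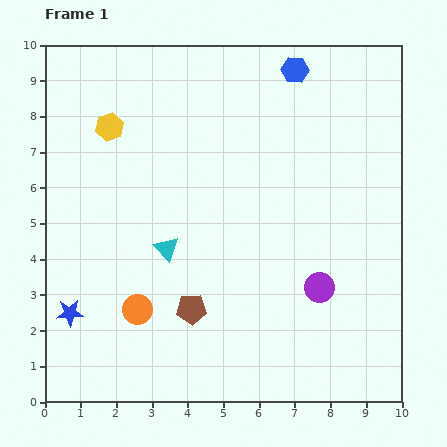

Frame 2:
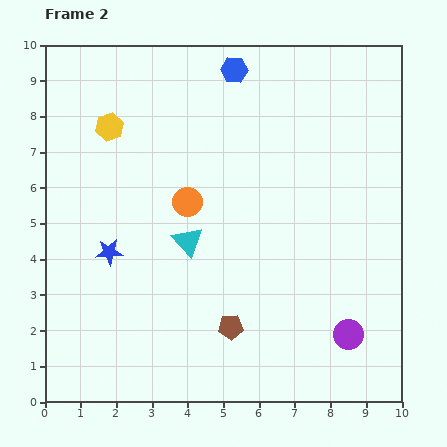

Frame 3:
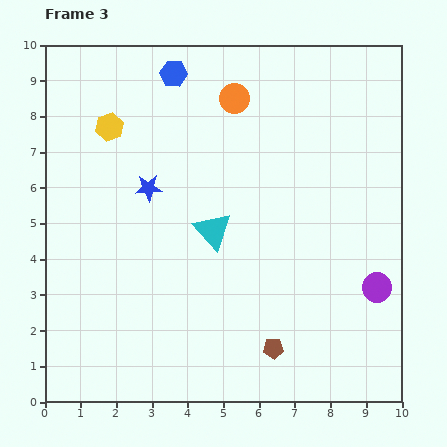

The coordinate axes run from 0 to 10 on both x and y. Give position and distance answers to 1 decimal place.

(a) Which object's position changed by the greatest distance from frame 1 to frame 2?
the orange circle

(moved 3.3; next 2.0)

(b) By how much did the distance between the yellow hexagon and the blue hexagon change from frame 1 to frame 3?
-3.1

Distance in frame 1: 5.4. Distance in frame 3: 2.3.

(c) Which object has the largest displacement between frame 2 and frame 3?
the orange circle

(moved 3.2; next 2.1)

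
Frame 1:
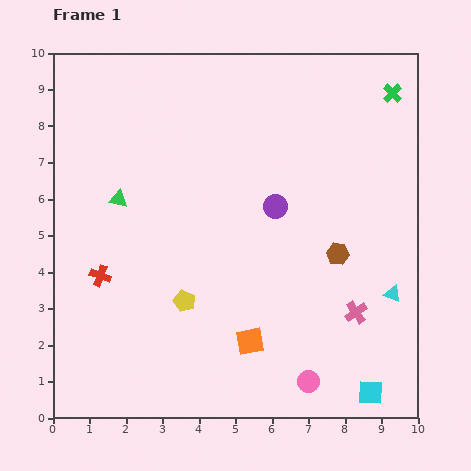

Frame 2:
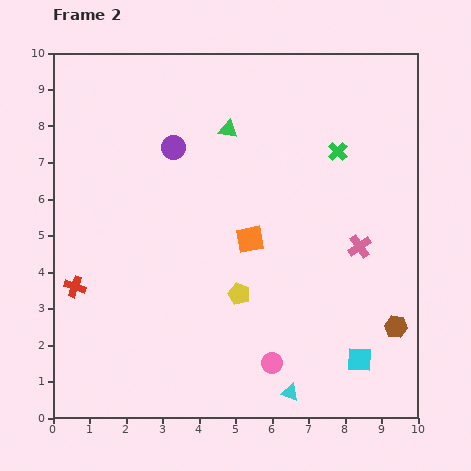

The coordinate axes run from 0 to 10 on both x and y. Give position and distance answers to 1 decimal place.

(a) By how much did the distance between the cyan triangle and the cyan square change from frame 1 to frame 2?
-0.7

Distance in frame 1: 2.8. Distance in frame 2: 2.1.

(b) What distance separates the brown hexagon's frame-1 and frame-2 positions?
2.6

The brown hexagon moved from (7.8, 4.5) to (9.4, 2.5), a distance of √(1.6² + 2.0²) ≈ 2.6.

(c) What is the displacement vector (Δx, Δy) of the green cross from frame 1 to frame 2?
(-1.5, -1.6)

The green cross was at (9.3, 8.9) in frame 1 and (7.8, 7.3) in frame 2.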